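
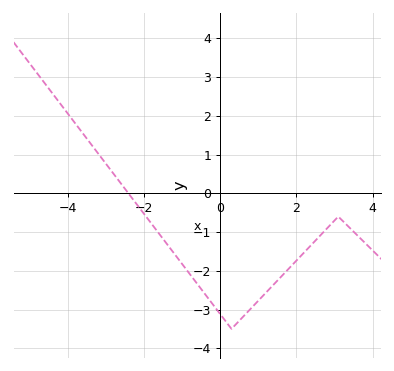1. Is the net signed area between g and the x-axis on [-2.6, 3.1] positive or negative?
negative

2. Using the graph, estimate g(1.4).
-2.36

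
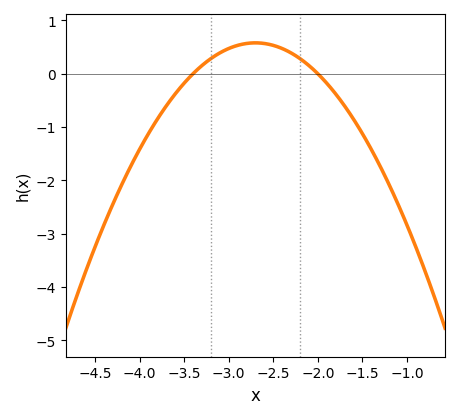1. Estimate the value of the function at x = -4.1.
-1.7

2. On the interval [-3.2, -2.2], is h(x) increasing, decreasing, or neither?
neither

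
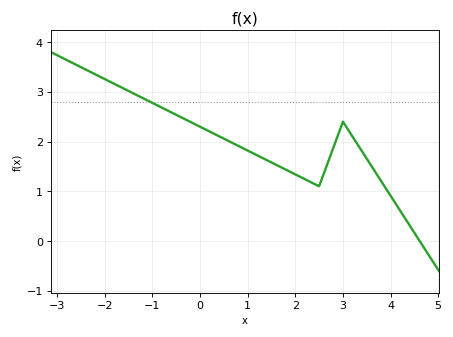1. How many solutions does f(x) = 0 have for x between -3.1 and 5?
1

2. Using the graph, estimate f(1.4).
1.6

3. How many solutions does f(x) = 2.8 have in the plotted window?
1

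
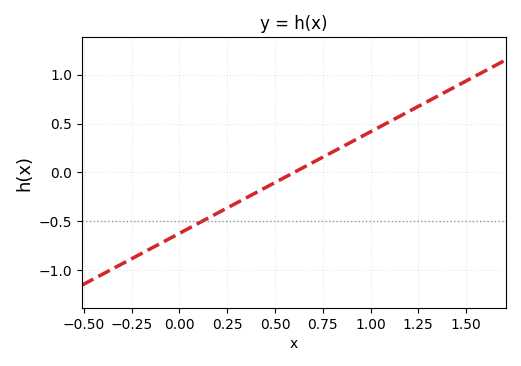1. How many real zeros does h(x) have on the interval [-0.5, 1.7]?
1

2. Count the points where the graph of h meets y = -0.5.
1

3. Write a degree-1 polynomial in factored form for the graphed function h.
y = 1.04(x - 0.6)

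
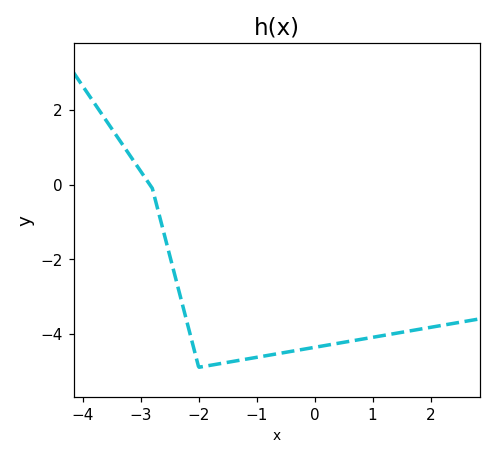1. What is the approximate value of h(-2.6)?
-1.3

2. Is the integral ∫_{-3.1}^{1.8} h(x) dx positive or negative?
negative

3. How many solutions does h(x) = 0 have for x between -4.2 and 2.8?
1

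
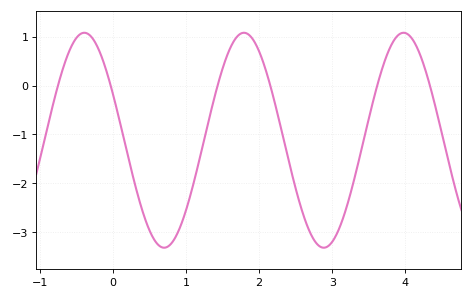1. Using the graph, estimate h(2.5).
-2.1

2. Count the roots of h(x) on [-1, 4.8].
6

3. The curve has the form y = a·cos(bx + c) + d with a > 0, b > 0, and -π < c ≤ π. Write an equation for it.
y = 2.2cos(2.9x + 1.1) - 1.12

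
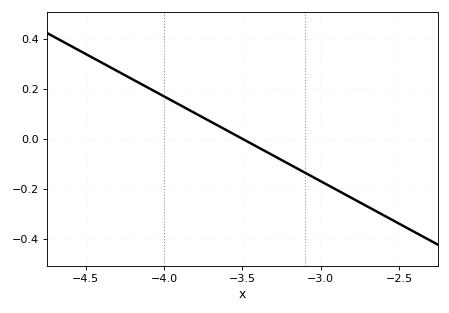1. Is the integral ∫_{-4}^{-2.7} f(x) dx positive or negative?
negative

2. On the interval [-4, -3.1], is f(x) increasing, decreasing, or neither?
decreasing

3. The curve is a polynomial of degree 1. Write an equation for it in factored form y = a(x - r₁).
y = -0.34(x + 3.5)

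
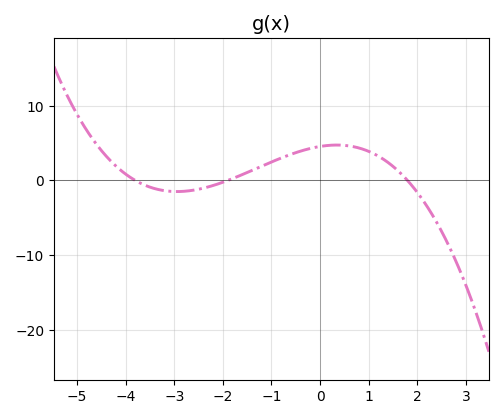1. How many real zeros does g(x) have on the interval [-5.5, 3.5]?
3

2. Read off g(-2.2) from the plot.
-0.672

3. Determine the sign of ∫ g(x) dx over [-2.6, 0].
positive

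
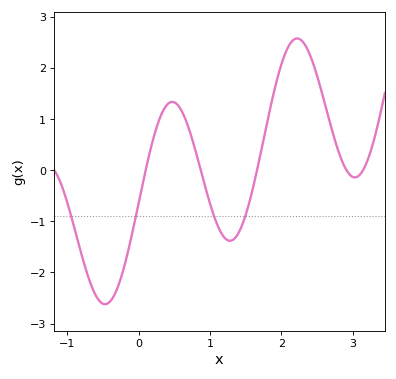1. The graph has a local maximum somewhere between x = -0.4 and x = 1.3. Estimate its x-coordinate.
0.471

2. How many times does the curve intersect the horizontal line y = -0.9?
4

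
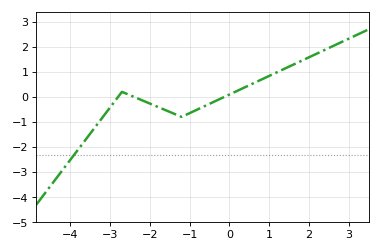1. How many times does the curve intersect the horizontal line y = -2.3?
1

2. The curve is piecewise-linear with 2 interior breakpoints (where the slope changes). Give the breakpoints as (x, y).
(-2.7, 0.2); (-1.2, -0.8)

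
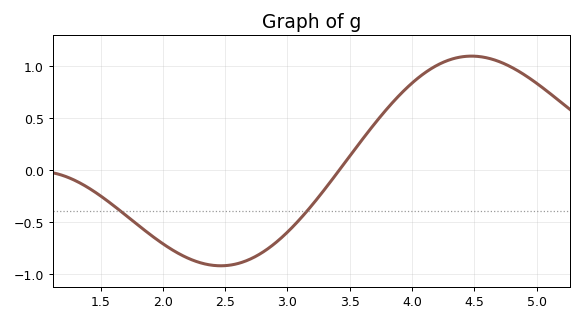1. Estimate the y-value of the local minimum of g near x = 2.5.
-0.923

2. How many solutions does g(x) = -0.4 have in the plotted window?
2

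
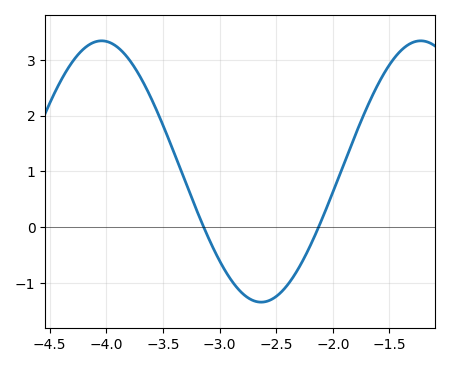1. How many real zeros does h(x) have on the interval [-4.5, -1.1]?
2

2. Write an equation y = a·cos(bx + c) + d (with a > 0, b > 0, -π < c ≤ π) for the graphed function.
y = 2.34cos(2.2x + 2.7) + 1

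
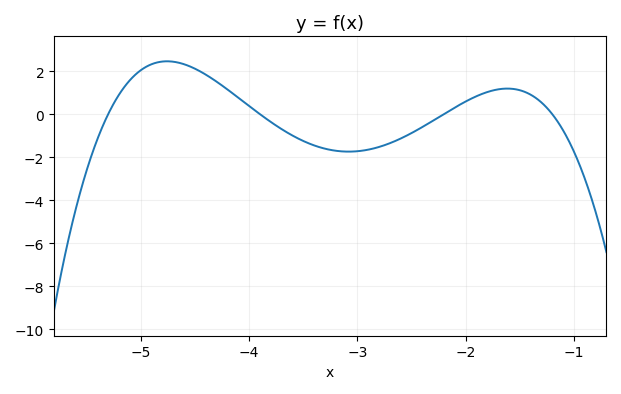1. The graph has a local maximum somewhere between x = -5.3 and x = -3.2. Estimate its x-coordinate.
-4.8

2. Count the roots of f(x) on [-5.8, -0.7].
4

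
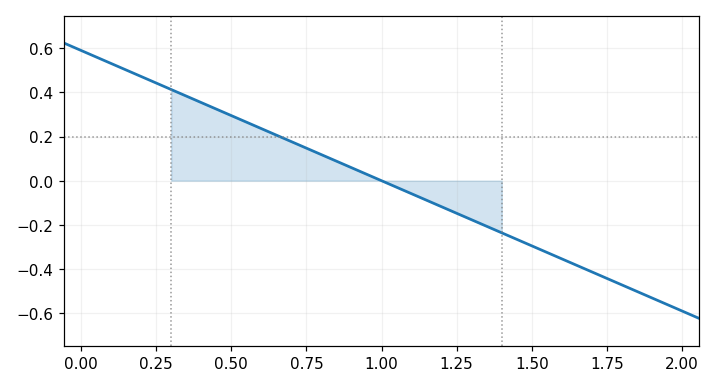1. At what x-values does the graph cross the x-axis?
1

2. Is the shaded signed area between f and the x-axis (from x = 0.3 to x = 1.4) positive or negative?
positive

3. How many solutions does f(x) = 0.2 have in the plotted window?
1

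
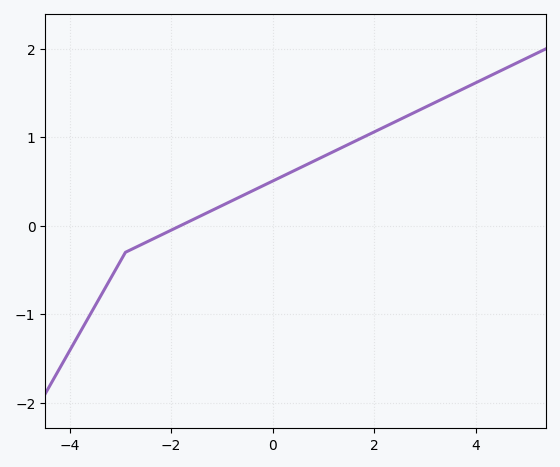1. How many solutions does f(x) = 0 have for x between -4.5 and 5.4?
1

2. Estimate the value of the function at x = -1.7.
0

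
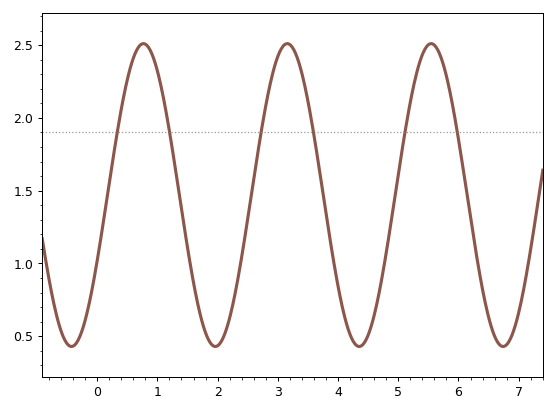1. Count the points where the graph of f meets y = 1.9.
6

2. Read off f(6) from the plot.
1.85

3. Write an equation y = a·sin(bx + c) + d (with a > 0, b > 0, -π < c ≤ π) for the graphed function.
y = 1.04sin(2.63x - 0.45) + 1.47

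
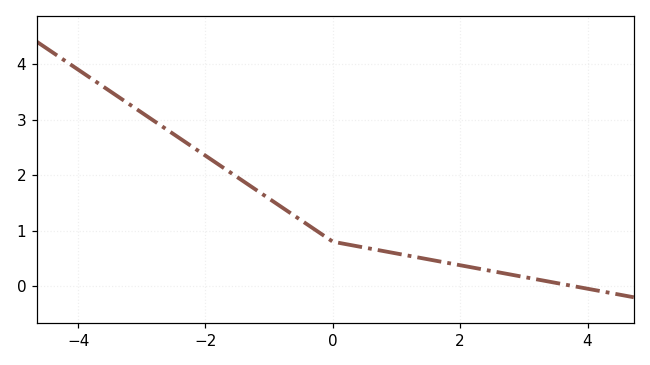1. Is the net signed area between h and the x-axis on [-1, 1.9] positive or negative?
positive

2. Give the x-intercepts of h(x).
3.8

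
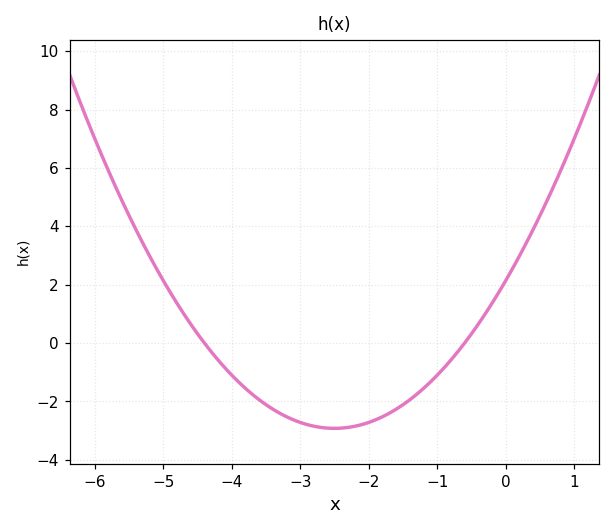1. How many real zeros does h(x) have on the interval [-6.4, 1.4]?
2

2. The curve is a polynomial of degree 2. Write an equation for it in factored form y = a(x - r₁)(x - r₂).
y = 0.81(x + 4.4)(x + 0.6)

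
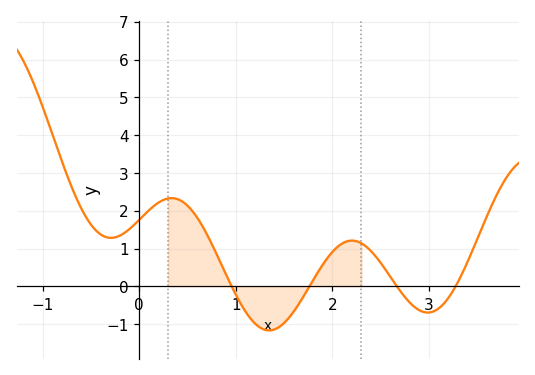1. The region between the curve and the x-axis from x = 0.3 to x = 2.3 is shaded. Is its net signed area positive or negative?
positive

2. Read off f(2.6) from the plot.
0.2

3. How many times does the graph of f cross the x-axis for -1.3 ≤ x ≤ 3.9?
4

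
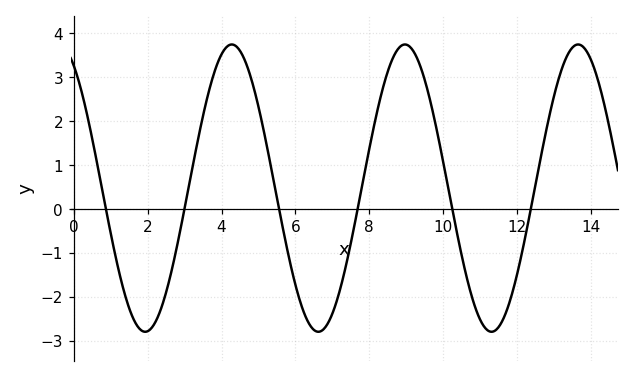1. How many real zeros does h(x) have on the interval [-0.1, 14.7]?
6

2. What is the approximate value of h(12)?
-1.5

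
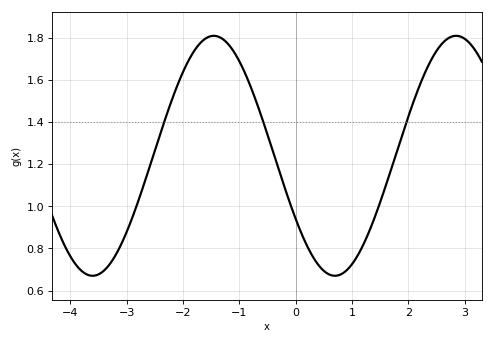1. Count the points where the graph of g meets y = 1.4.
3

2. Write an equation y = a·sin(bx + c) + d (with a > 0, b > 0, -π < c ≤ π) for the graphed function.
y = 0.57sin(1.46x - 2.59) + 1.24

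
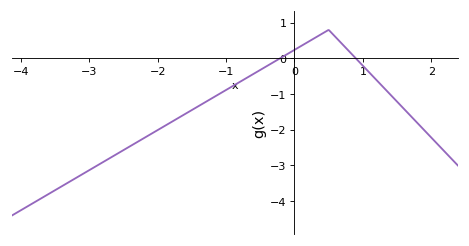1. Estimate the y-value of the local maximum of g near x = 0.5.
0.798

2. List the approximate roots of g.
-0.212, 0.898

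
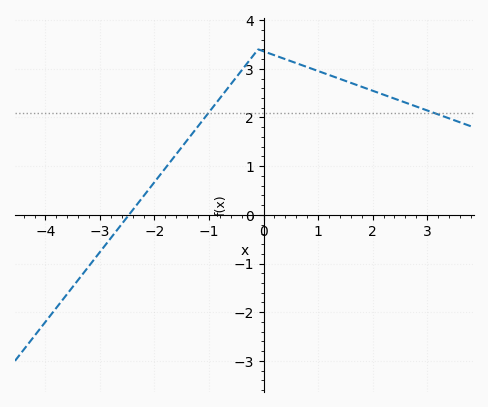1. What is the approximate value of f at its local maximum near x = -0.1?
3.4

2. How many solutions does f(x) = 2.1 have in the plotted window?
2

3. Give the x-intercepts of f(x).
-2.4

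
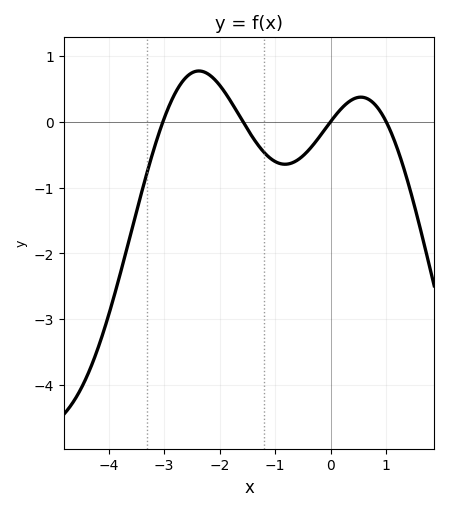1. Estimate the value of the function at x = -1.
-0.604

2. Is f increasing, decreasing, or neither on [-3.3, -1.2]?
neither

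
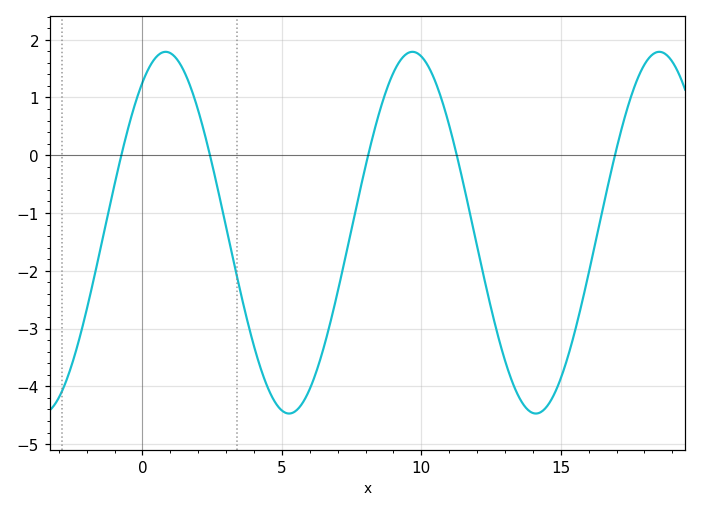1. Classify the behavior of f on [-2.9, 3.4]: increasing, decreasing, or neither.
neither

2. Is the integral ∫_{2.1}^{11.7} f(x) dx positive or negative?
negative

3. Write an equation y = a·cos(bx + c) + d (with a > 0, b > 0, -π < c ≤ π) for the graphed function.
y = 3.13cos(0.71x - 0.59) - 1.34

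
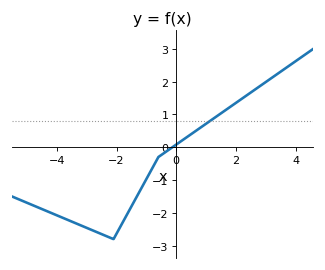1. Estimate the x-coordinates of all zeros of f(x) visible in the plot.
-0.2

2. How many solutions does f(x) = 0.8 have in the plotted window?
1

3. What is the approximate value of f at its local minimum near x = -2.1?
-2.8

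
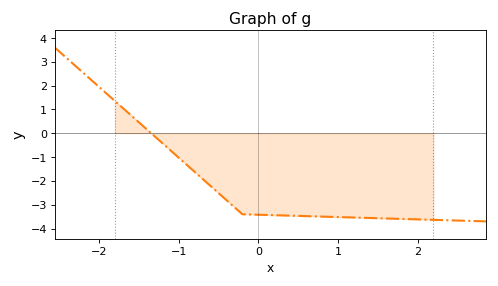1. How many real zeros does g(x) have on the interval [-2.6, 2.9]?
1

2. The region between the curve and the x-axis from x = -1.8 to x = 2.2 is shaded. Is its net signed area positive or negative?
negative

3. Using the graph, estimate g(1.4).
-3.6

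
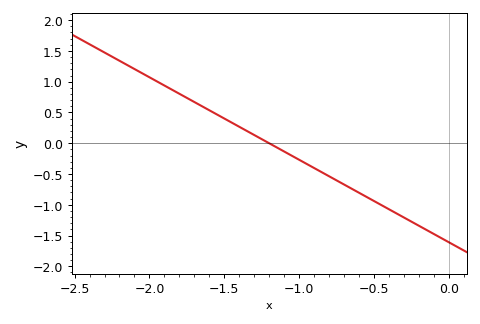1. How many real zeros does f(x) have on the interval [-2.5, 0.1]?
1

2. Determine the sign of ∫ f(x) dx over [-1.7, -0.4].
negative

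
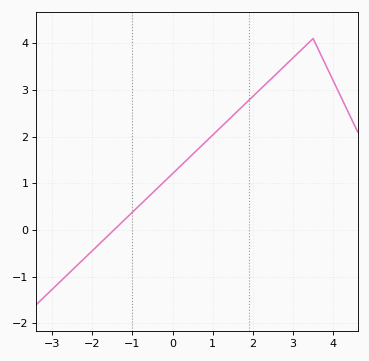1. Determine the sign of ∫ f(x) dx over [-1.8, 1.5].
positive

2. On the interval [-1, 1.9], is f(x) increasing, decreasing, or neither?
increasing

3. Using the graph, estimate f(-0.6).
0.7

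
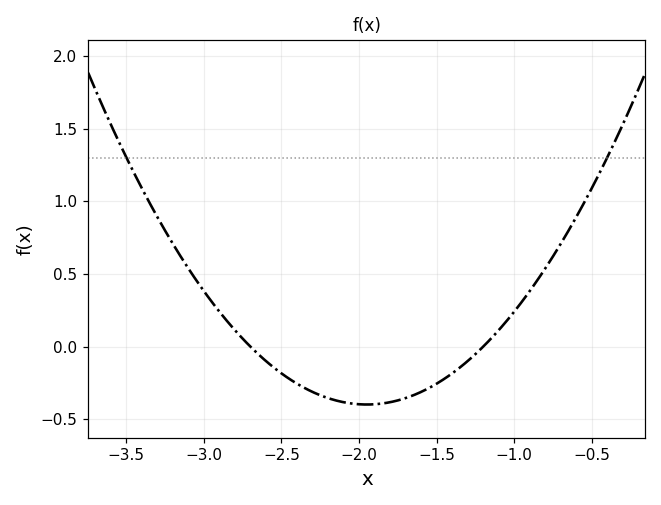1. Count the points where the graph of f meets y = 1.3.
2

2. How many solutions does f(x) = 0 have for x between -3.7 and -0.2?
2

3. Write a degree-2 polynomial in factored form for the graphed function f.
y = 0.71(x + 2.7)(x + 1.2)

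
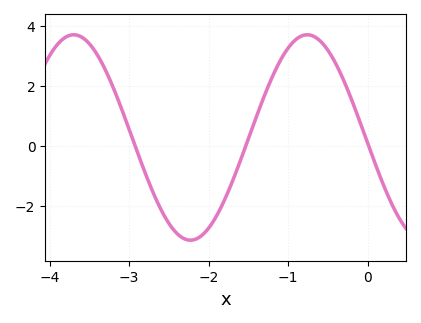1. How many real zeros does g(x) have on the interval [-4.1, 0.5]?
3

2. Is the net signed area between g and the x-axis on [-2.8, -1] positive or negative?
negative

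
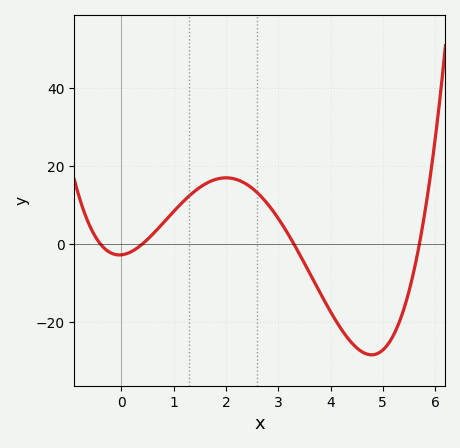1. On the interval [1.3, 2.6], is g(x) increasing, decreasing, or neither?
neither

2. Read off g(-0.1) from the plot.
-2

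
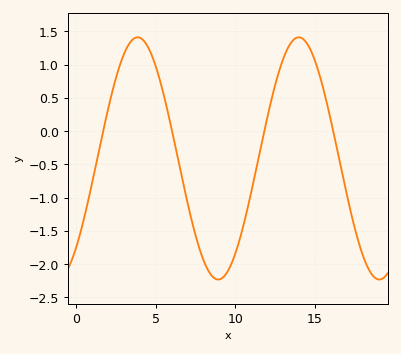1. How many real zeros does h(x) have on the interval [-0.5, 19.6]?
4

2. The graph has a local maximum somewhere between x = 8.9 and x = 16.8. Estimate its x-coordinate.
14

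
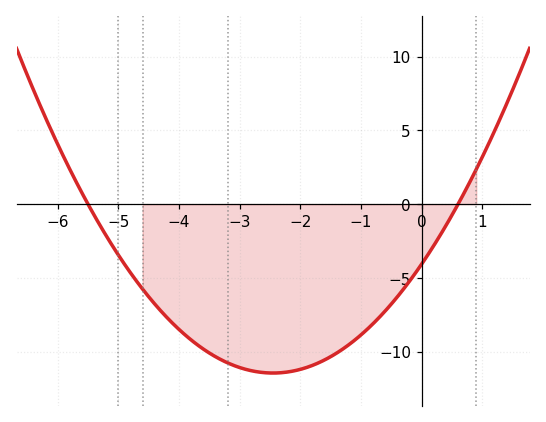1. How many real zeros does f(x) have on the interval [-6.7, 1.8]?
2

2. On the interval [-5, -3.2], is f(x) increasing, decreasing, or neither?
decreasing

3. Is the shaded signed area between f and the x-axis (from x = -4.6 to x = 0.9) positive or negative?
negative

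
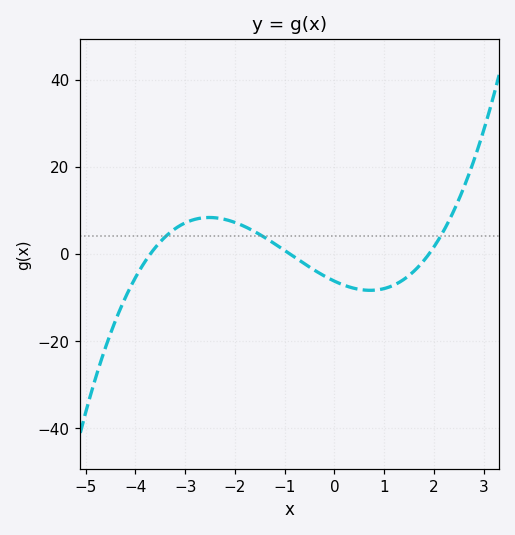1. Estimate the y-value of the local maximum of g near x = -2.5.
8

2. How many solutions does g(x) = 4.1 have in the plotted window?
3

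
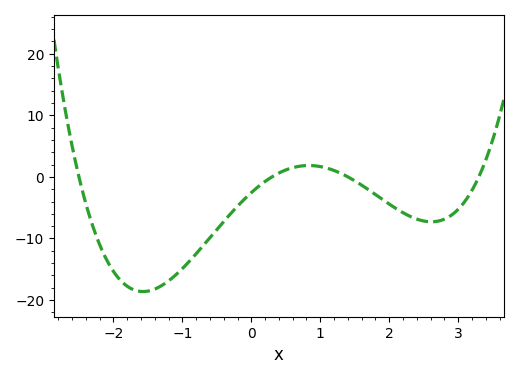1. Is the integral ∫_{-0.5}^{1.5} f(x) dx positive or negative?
negative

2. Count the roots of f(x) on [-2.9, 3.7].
4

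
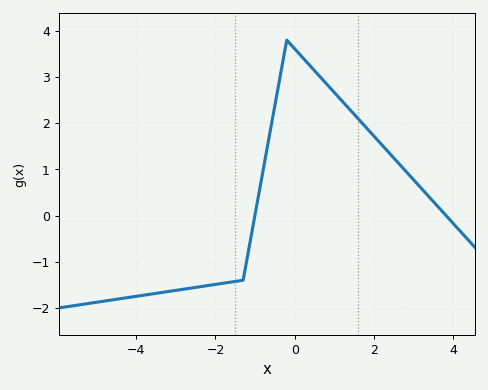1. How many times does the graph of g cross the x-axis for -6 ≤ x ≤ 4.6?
2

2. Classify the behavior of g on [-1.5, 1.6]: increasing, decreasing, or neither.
neither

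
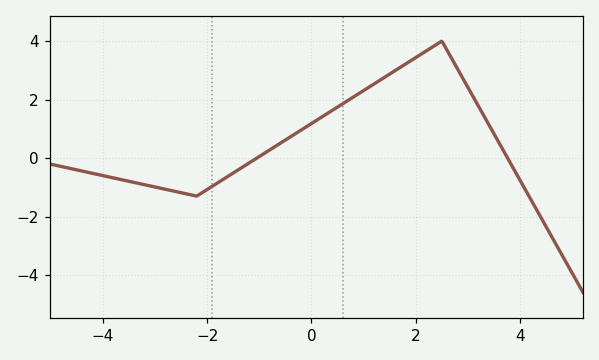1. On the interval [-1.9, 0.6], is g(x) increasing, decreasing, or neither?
increasing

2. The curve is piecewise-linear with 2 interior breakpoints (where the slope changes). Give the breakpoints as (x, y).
(-2.2, -1.3); (2.5, 4)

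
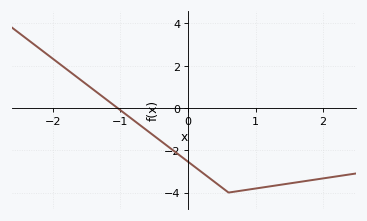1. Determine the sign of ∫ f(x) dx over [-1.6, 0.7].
negative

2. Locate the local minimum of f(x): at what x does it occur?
0.6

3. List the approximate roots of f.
-1.04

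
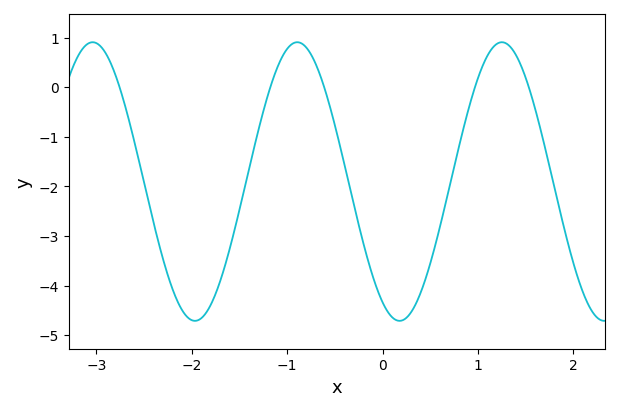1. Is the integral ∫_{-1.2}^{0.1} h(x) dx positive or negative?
negative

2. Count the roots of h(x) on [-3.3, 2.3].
5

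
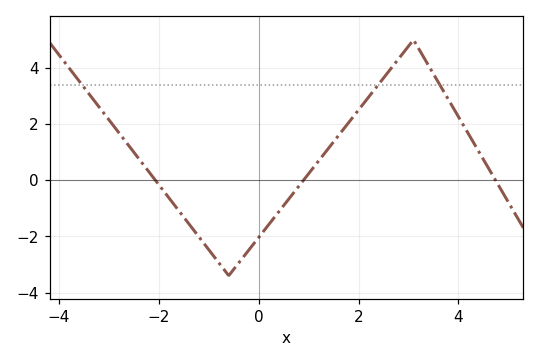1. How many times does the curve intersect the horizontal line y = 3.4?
3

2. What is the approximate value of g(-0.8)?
-3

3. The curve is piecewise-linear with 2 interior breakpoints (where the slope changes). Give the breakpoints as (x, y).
(-0.6, -3.4); (3.1, 5)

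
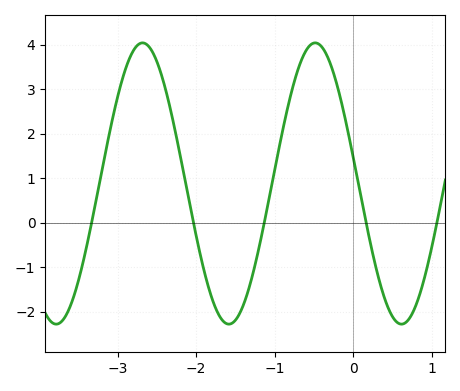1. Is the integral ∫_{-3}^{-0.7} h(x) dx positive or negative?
positive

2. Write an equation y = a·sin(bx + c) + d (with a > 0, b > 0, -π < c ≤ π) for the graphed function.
y = 3.16sin(2.86x + 2.96) + 0.88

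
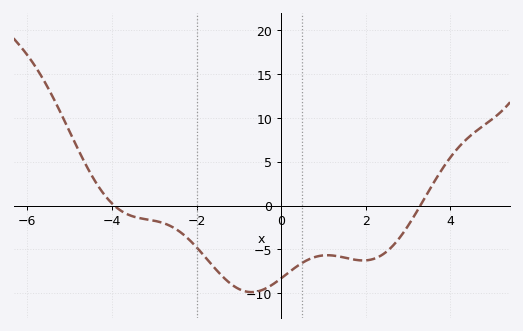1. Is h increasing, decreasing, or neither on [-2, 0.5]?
neither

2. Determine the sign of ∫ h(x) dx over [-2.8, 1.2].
negative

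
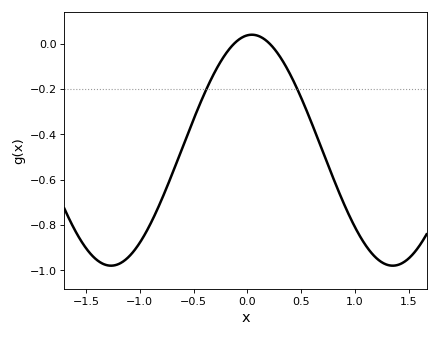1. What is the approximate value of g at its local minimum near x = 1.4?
-0.98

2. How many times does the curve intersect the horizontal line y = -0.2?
2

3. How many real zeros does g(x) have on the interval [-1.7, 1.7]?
2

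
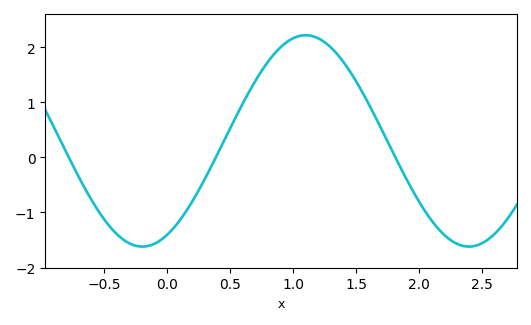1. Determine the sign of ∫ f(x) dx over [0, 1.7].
positive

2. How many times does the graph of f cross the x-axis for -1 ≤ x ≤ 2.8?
3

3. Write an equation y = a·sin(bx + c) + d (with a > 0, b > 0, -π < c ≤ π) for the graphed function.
y = 1.92sin(2.4x - 1.1) + 0.3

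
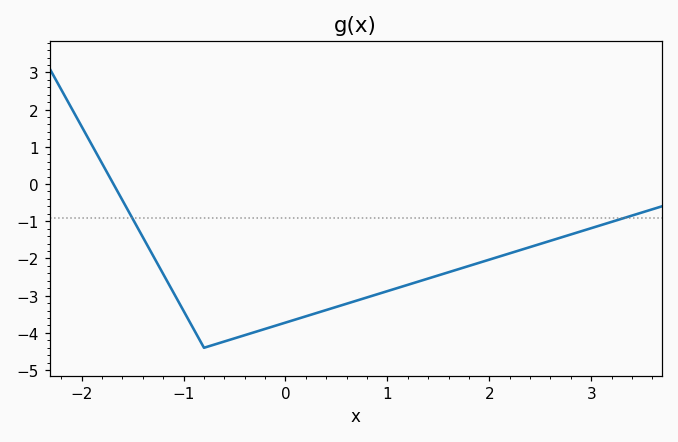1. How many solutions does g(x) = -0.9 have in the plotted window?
2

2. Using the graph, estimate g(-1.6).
-0.434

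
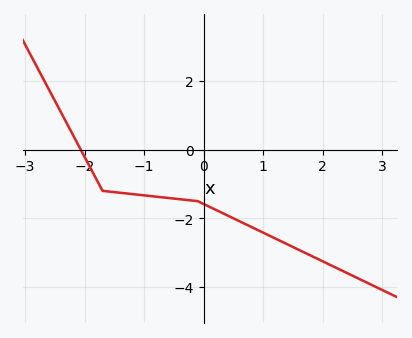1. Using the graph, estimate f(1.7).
-3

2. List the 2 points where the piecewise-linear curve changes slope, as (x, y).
(-1.7, -1.2); (-0.1, -1.5)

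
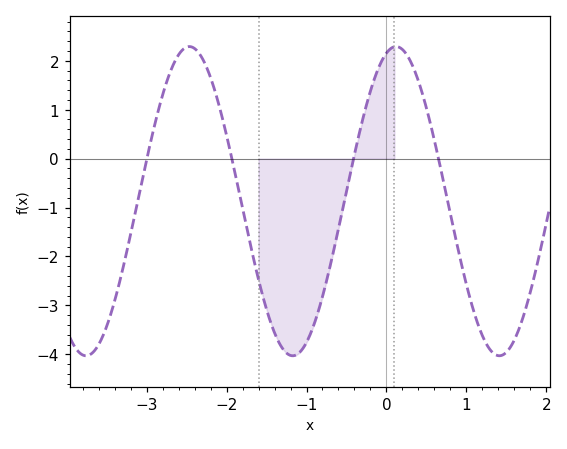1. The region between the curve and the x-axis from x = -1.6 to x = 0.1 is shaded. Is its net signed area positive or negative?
negative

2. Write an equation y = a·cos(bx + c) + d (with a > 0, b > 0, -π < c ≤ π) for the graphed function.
y = 3.16cos(2.4x - 0.29) - 0.87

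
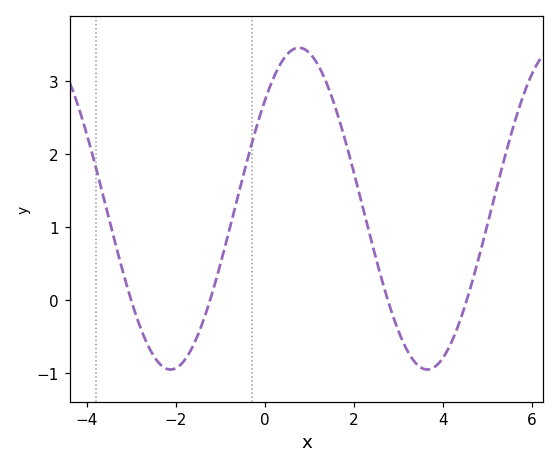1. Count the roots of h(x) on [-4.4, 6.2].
4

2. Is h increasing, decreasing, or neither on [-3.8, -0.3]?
neither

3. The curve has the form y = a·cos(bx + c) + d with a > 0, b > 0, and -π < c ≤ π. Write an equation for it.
y = 2.2cos(1.1x - 0.83) + 1.25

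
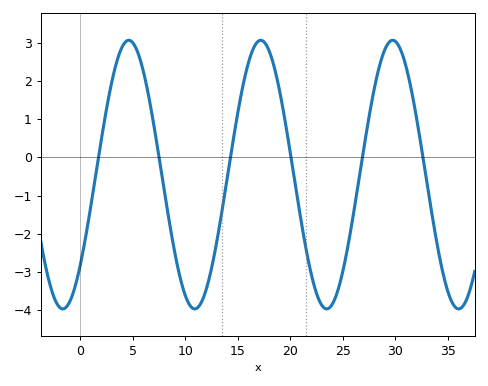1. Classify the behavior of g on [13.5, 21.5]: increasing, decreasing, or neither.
neither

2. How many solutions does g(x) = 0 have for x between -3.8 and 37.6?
6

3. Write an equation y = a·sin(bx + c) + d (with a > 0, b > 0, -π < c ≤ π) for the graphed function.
y = 3.52sin(0.5x - 0.74) - 0.45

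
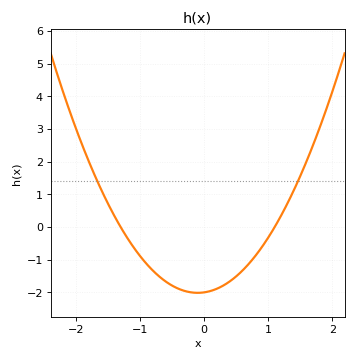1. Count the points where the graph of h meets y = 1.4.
2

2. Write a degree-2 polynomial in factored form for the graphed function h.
y = 1.4(x + 1.3)(x - 1.1)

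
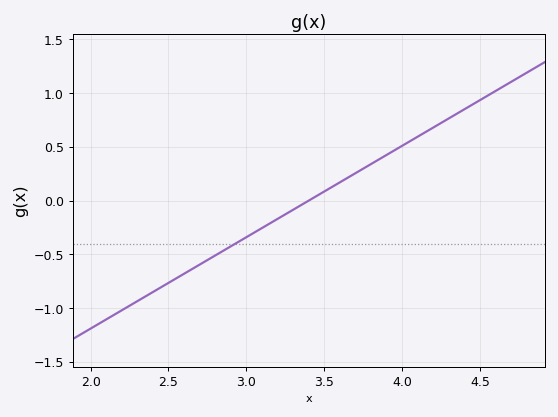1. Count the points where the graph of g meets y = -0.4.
1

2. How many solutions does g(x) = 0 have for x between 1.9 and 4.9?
1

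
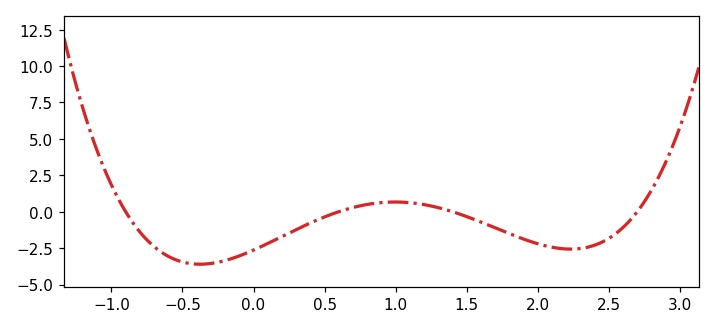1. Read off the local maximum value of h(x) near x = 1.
0.6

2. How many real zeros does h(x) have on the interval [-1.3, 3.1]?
4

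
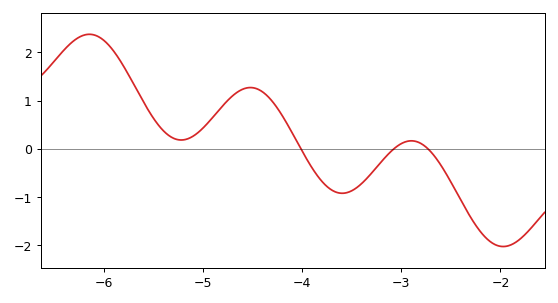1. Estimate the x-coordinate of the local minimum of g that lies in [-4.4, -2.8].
-3.6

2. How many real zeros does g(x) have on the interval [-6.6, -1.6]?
3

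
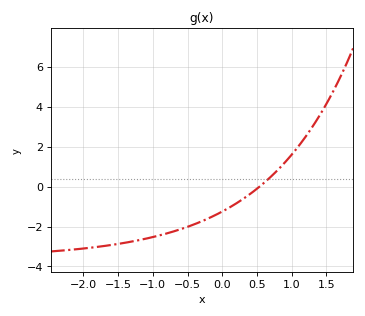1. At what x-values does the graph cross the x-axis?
0.539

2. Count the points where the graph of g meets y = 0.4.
1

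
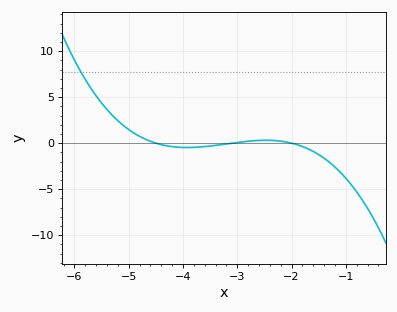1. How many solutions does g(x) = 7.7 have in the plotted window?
1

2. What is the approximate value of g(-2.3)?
0.275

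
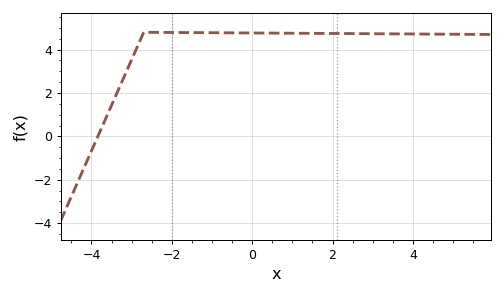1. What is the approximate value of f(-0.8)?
4.8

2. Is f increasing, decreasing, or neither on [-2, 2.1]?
decreasing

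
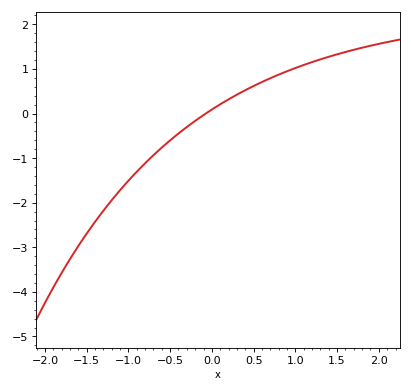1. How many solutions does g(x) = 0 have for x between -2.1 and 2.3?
1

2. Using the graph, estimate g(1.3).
1.21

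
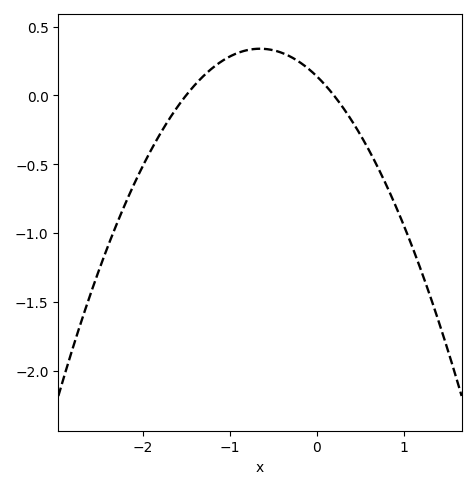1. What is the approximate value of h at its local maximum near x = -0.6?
0.34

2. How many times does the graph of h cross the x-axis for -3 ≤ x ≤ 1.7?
2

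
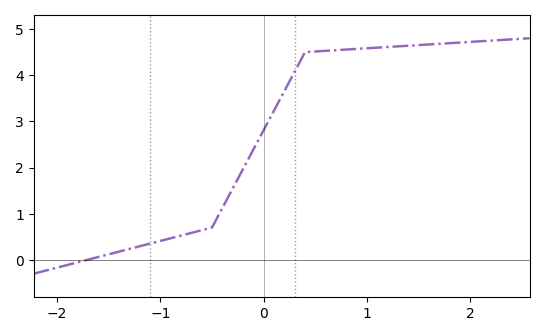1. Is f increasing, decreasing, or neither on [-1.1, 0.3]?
increasing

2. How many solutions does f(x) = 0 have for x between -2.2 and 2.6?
1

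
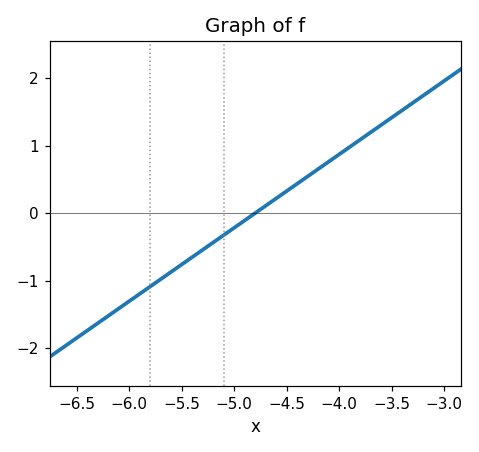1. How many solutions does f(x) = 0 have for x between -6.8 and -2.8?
1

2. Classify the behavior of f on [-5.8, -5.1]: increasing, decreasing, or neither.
increasing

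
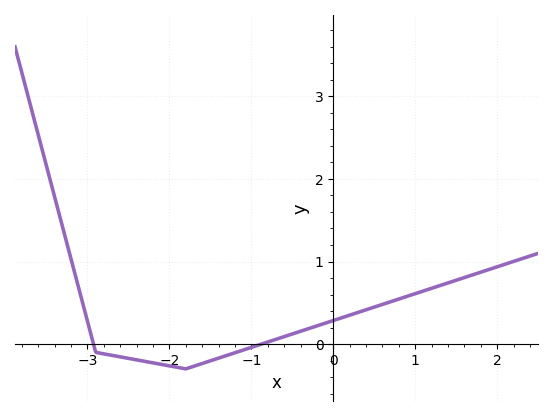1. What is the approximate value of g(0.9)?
0.578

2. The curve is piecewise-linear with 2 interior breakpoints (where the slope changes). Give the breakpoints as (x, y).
(-2.9, -0.1); (-1.8, -0.3)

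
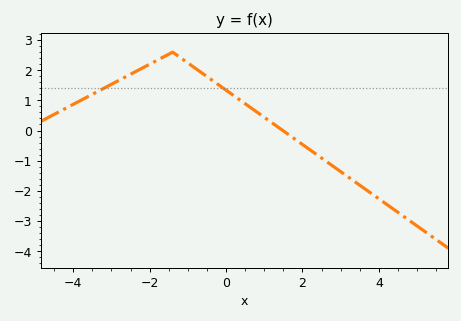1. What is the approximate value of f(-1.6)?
2.5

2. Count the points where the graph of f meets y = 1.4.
2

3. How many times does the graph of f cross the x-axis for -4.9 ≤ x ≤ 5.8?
1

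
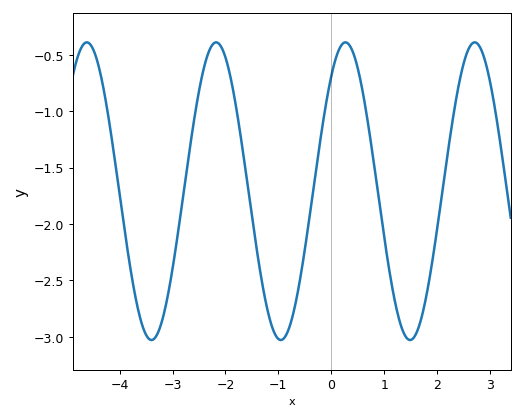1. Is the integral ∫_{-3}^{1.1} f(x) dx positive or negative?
negative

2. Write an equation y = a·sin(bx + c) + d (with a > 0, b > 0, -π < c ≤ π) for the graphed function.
y = 1.32sin(2.6x + 0.88) - 1.71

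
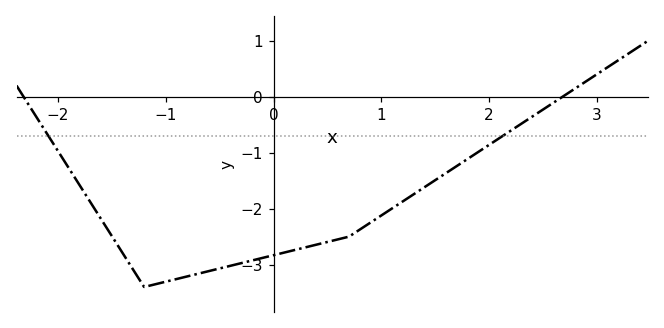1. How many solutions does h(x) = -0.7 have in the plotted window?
2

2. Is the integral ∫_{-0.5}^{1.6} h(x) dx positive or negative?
negative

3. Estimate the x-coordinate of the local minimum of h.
-1.2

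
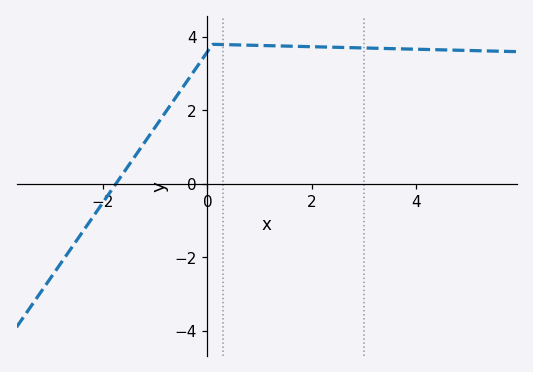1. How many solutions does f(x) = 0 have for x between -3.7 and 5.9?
1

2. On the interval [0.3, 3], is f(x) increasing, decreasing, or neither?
decreasing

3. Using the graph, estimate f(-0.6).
2.37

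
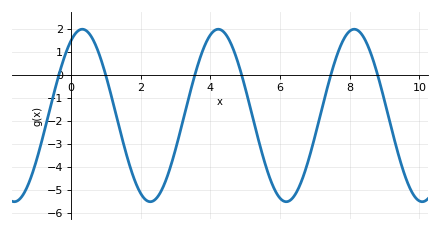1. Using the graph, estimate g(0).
1.5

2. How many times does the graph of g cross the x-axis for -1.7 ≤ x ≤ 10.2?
6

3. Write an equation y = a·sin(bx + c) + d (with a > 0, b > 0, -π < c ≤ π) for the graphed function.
y = 3.75sin(1.6x + 1.1) - 1.76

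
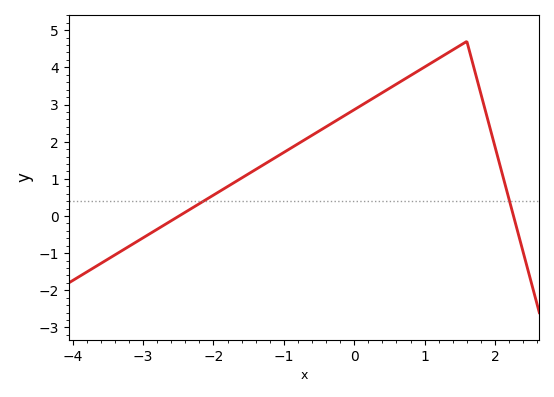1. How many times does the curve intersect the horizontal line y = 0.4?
2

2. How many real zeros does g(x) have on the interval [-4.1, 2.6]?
2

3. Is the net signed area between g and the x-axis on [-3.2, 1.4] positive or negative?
positive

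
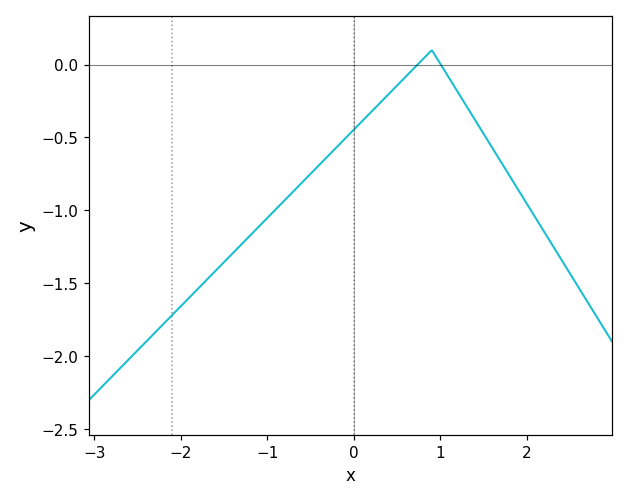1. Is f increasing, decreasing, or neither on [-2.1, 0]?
increasing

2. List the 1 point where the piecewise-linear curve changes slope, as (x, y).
(0.9, 0.1)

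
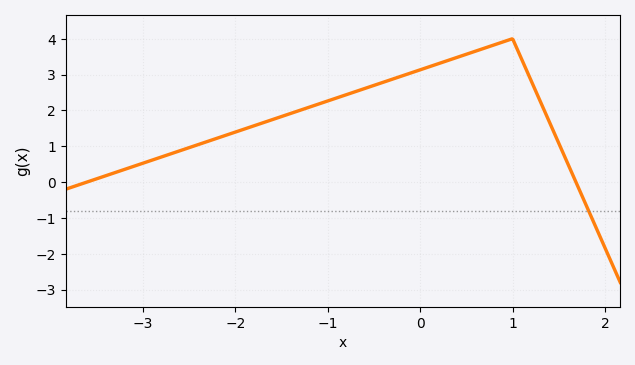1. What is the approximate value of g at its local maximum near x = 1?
4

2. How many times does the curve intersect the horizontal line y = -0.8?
1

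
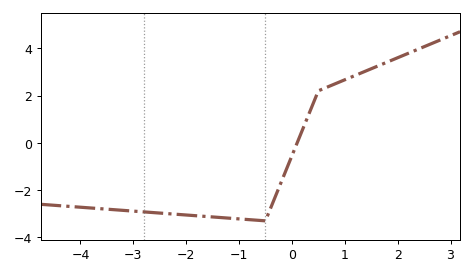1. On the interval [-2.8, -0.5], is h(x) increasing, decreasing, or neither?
decreasing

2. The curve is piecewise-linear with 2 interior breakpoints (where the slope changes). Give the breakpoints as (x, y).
(-0.5, -3.3); (0.5, 2.2)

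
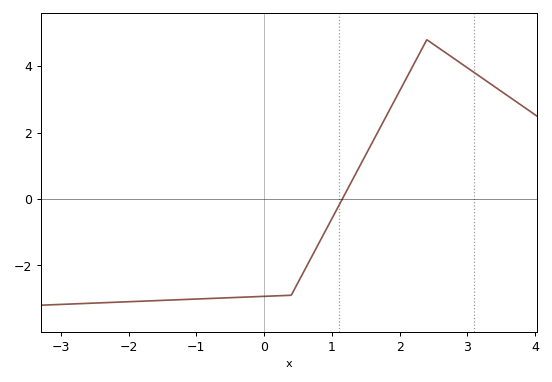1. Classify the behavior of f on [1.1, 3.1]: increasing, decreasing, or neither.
neither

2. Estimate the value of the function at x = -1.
-3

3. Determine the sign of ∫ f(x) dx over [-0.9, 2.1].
negative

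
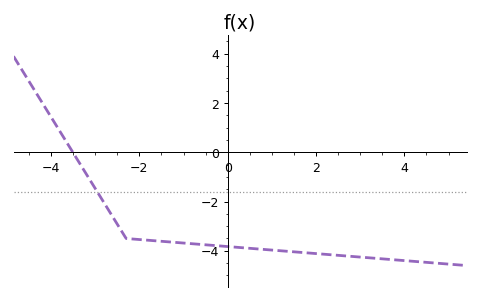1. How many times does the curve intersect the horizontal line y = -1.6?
1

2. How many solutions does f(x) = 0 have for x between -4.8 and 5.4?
1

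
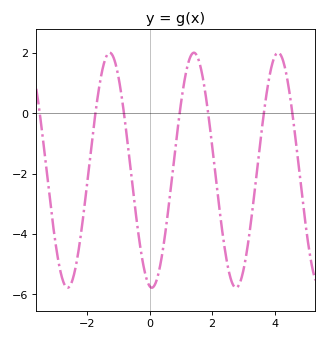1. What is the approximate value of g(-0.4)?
-3.6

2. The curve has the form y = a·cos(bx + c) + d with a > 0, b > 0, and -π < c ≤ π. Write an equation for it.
y = 3.89cos(2.3x + 3) - 1.89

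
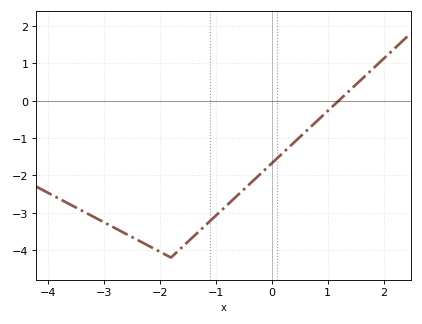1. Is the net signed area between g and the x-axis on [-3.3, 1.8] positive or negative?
negative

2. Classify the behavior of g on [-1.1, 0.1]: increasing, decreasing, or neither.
increasing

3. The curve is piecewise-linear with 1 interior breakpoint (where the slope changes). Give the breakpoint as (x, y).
(-1.8, -4.2)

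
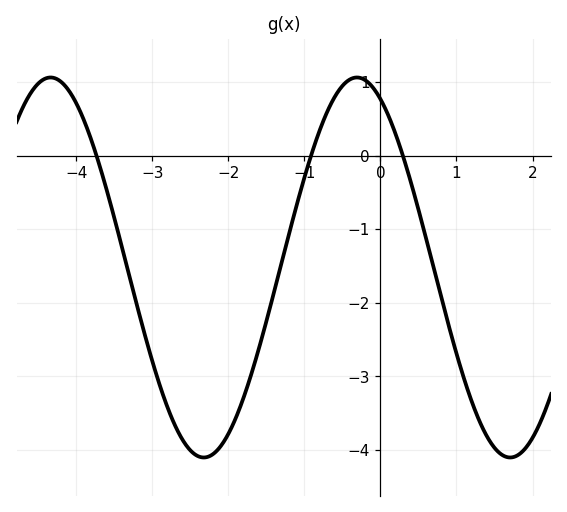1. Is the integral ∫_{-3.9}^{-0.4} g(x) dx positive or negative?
negative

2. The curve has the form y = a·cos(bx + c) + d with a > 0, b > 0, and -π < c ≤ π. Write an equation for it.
y = 2.58cos(1.6x + 0.48) - 1.52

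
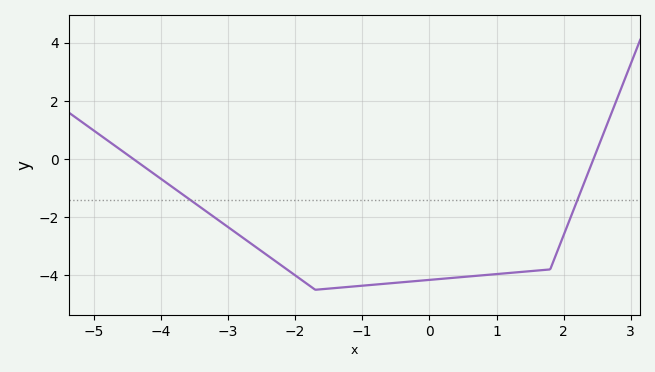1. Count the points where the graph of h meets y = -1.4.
2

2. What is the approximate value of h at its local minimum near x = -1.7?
-4.4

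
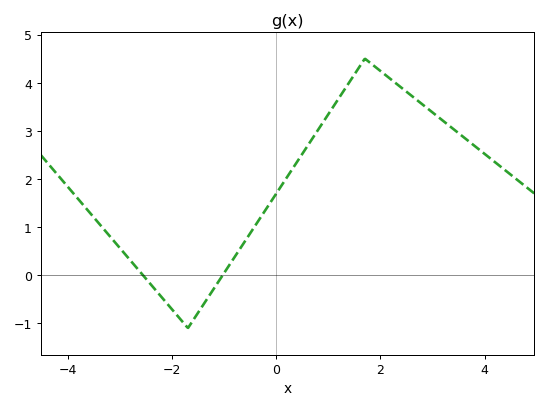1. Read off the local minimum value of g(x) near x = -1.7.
-1.1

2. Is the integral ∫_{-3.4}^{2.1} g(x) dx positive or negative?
positive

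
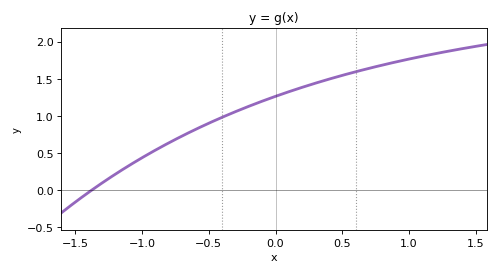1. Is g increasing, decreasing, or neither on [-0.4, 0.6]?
increasing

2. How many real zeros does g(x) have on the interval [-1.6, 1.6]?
1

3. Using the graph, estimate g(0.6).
1.6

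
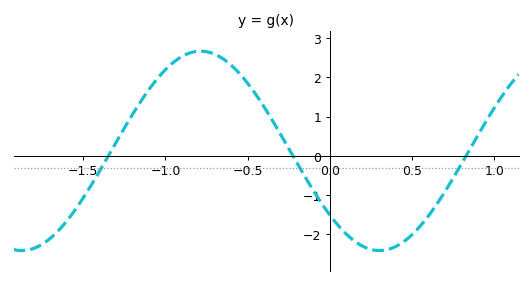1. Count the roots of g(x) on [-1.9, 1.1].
3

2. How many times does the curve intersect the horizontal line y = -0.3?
3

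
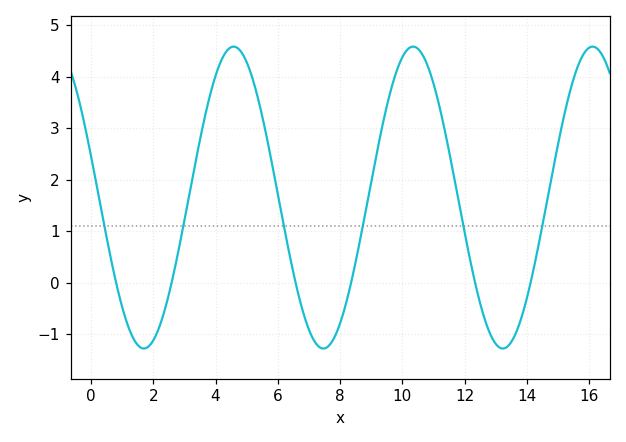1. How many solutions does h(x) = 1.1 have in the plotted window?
6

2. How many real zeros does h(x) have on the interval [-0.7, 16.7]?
6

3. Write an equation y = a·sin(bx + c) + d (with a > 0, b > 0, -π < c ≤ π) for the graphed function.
y = 2.93sin(1.09x + 2.86) + 1.65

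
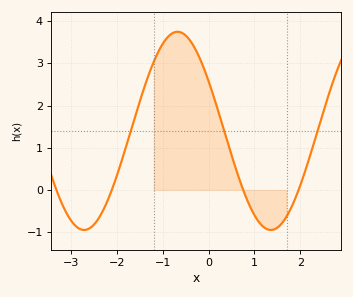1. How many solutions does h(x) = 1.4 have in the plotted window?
3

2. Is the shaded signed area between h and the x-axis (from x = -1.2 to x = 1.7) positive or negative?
positive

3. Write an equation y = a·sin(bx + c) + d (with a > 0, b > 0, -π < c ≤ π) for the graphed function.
y = 2.35sin(1.54x + 2.62) + 1.4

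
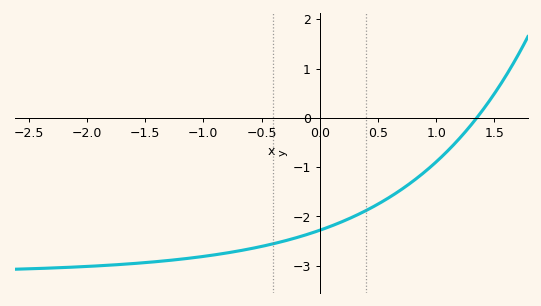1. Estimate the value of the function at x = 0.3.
-2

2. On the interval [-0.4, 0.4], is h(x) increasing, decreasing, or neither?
increasing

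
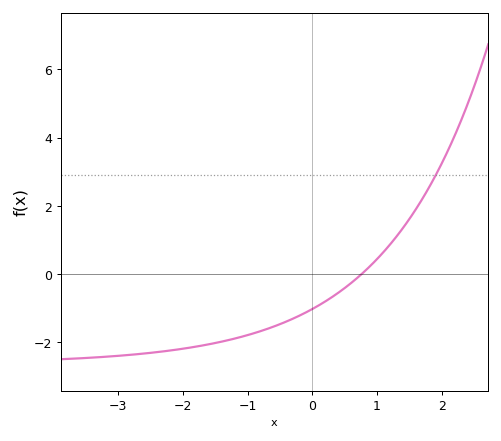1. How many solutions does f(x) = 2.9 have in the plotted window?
1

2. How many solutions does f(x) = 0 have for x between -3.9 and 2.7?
1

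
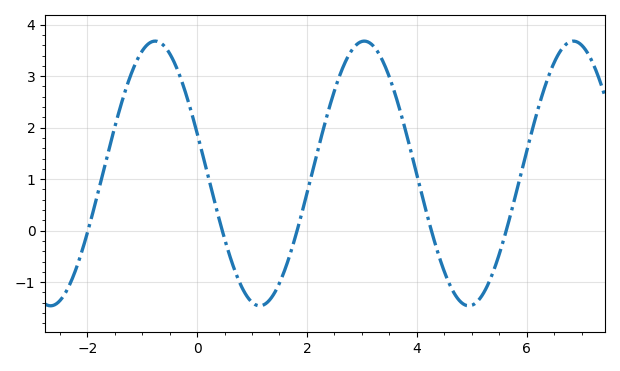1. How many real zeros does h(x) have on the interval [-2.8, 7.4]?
5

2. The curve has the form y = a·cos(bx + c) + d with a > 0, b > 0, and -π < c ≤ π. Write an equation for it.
y = 2.57cos(1.6x + 1.3) + 1.11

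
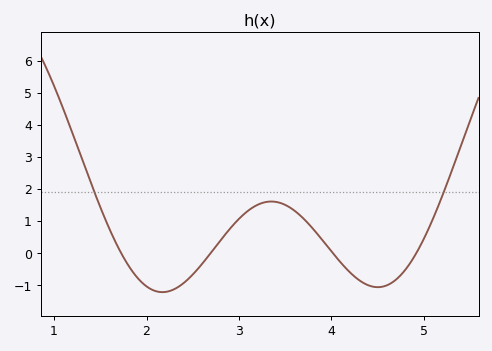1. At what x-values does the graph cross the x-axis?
1.7, 2.7, 4, 4.9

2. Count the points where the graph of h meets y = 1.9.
2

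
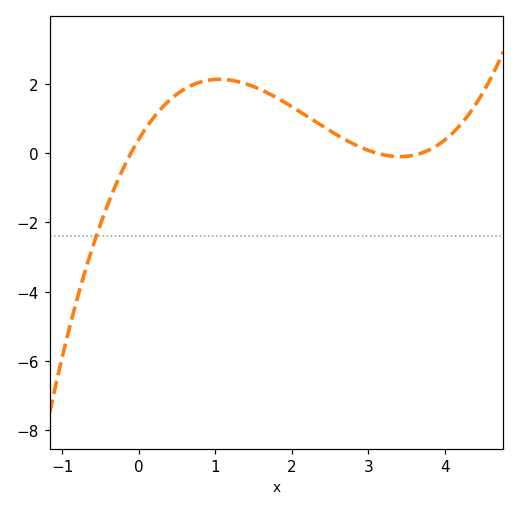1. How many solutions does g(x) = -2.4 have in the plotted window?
1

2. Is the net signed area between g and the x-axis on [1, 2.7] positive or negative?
positive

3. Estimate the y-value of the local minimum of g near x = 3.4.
-0.2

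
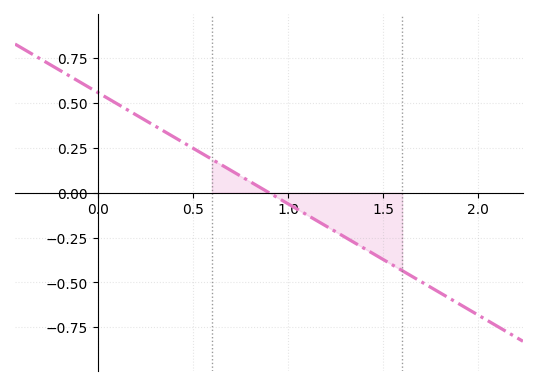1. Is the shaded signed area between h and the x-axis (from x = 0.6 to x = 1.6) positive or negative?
negative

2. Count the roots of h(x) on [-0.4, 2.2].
1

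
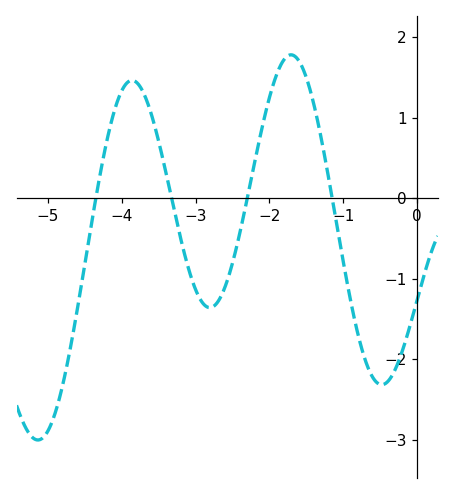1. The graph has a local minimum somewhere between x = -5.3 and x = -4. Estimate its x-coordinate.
-5.1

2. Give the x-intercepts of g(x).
-4.3, -3.3, -2.3, -1.2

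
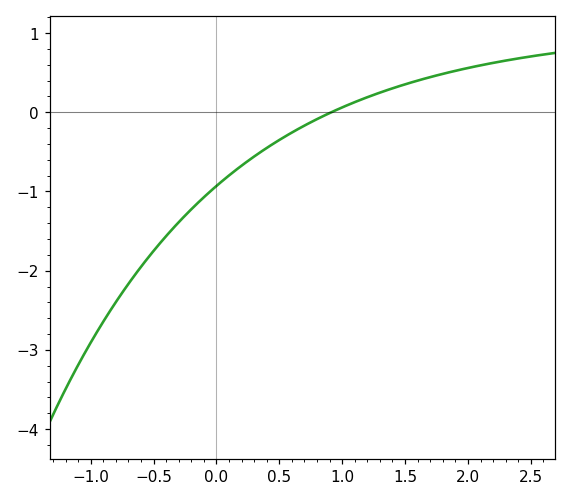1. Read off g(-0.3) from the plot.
-1.39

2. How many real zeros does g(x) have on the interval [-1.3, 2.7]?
1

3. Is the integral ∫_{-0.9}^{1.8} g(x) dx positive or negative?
negative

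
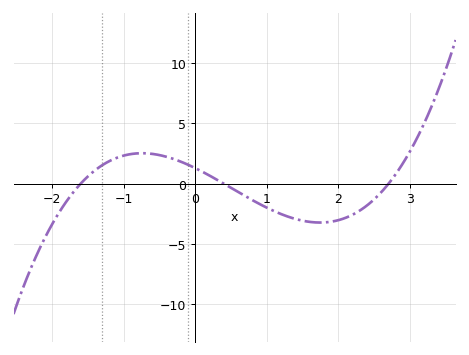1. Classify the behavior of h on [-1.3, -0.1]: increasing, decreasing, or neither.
neither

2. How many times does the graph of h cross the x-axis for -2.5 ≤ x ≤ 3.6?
3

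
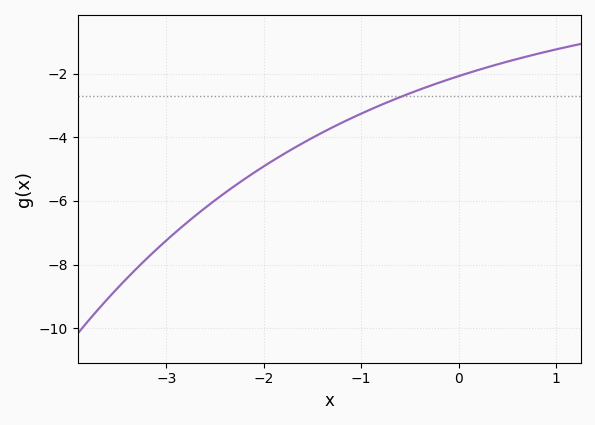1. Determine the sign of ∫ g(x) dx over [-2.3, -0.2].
negative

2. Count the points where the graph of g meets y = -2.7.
1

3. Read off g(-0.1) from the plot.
-2.2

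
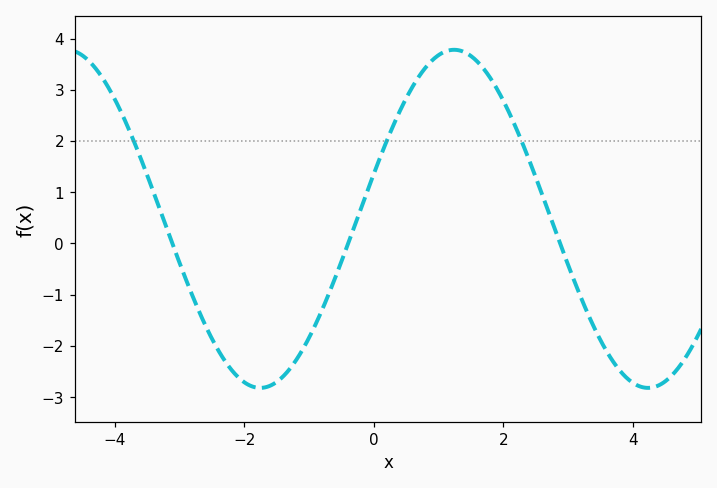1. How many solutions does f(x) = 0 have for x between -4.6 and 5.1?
3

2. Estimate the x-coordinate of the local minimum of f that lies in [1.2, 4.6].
4.2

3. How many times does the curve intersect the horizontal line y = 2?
3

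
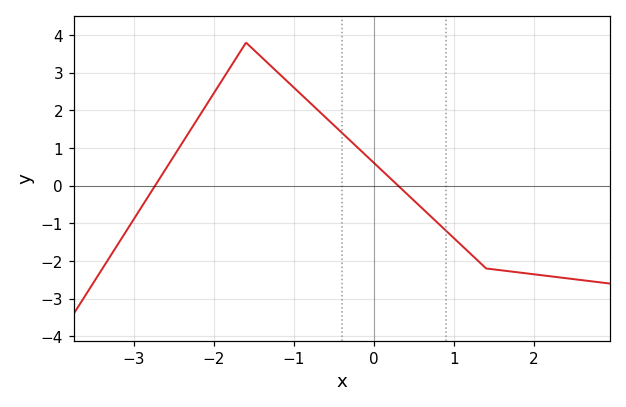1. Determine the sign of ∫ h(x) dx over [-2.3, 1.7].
positive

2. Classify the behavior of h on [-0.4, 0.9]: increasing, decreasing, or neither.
decreasing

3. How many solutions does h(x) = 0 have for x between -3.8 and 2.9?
2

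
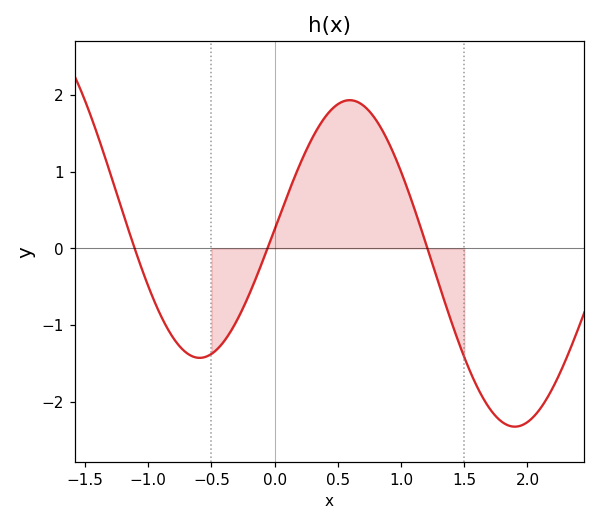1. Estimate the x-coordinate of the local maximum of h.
0.6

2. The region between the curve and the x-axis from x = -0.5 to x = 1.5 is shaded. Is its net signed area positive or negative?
positive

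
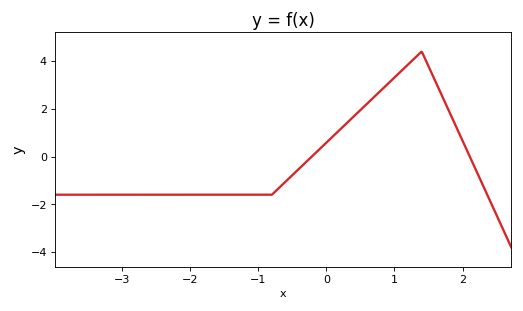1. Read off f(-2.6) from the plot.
-1.6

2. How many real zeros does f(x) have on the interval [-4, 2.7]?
2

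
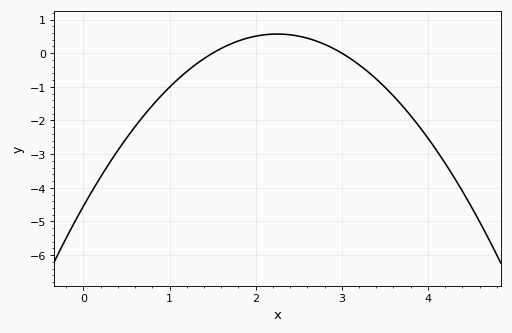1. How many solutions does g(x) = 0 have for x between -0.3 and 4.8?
2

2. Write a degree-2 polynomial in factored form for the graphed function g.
y = -1.01(x - 1.5)(x - 3)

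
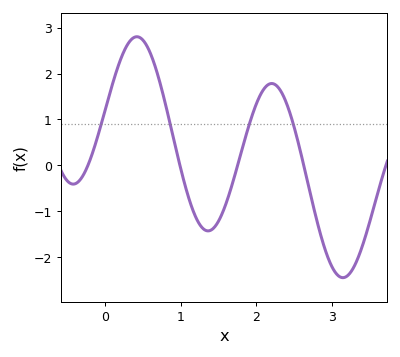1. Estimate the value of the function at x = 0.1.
1.78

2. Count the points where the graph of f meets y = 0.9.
4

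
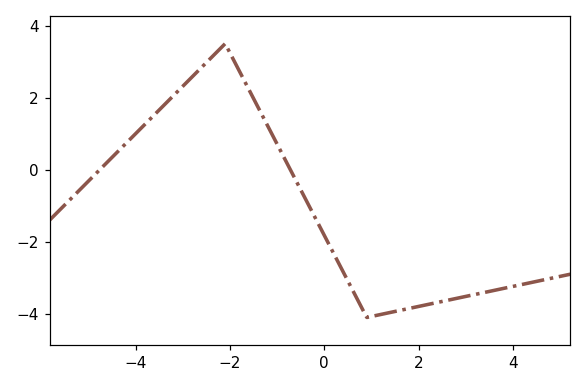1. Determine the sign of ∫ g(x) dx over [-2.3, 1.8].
negative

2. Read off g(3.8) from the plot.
-3.29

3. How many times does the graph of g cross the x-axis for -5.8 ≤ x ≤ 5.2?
2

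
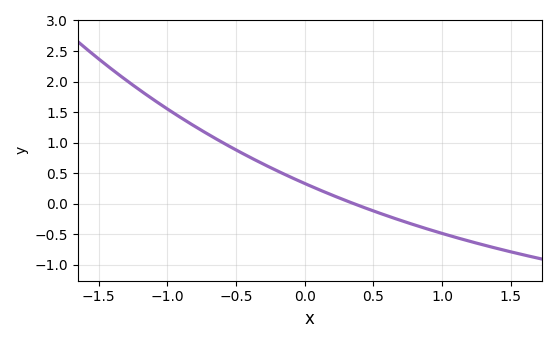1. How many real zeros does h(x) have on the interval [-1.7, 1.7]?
1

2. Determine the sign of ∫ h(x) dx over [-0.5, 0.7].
positive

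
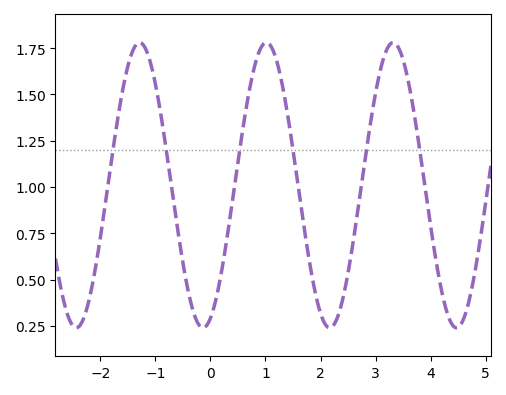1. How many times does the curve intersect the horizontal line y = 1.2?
6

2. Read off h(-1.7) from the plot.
1.34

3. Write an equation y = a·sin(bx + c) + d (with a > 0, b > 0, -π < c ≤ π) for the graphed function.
y = 0.77sin(2.7x - 1.2) + 1.01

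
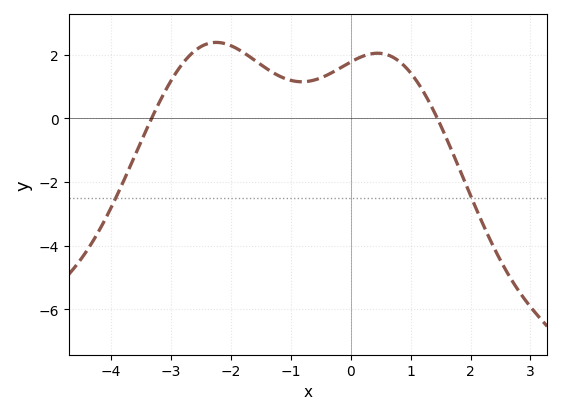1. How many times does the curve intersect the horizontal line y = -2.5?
2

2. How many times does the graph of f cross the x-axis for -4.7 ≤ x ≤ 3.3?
2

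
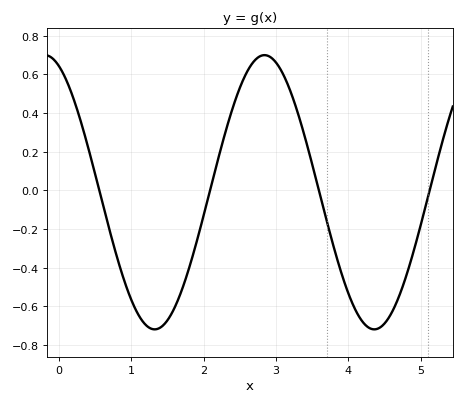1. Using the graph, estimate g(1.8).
-0.403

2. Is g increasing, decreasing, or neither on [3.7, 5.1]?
neither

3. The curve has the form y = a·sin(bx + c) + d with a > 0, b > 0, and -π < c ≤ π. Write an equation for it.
y = 0.71sin(2.07x + 1.97) - 0.01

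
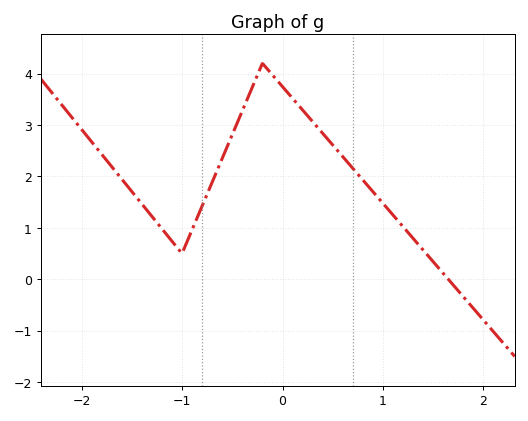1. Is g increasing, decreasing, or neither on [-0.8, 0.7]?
neither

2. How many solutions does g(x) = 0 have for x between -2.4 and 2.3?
1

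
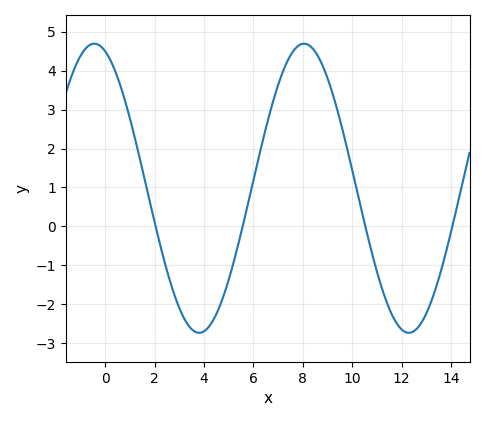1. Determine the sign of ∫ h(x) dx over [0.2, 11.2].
positive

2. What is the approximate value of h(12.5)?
-2.7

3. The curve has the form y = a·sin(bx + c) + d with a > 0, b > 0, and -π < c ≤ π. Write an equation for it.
y = 3.71sin(0.74x + 1.9) + 0.98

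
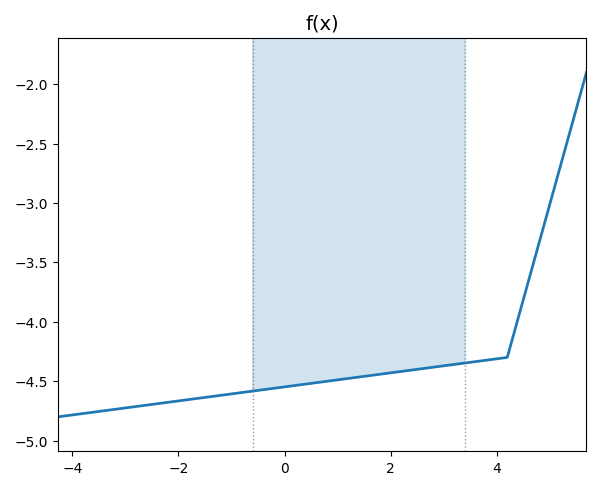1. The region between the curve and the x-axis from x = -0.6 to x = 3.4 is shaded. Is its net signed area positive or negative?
negative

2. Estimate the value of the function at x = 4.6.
-3.66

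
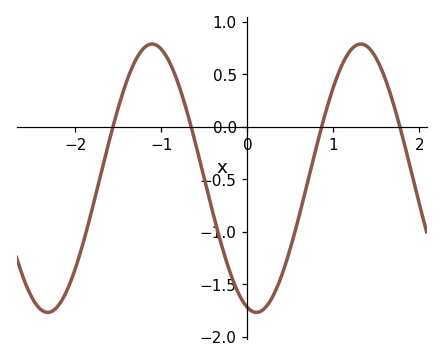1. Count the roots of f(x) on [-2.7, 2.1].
4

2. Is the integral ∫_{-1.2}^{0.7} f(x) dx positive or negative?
negative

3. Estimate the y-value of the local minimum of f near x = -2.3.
-1.75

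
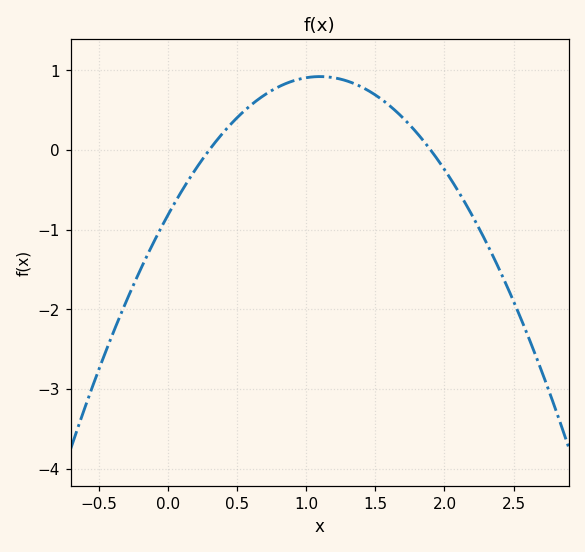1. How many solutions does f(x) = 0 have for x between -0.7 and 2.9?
2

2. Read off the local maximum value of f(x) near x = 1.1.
0.922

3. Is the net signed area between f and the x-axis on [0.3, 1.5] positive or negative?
positive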